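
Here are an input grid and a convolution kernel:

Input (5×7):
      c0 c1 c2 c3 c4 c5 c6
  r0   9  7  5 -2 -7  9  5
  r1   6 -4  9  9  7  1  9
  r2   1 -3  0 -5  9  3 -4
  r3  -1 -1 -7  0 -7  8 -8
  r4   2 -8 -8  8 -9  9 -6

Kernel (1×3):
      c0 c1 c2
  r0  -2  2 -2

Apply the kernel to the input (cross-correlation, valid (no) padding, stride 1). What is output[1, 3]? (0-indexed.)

The receptive field on the input at this output position is [9 7 1]. Elementwise product with the kernel and sum: 9·-2 + 7·2 + 1·-2.

-6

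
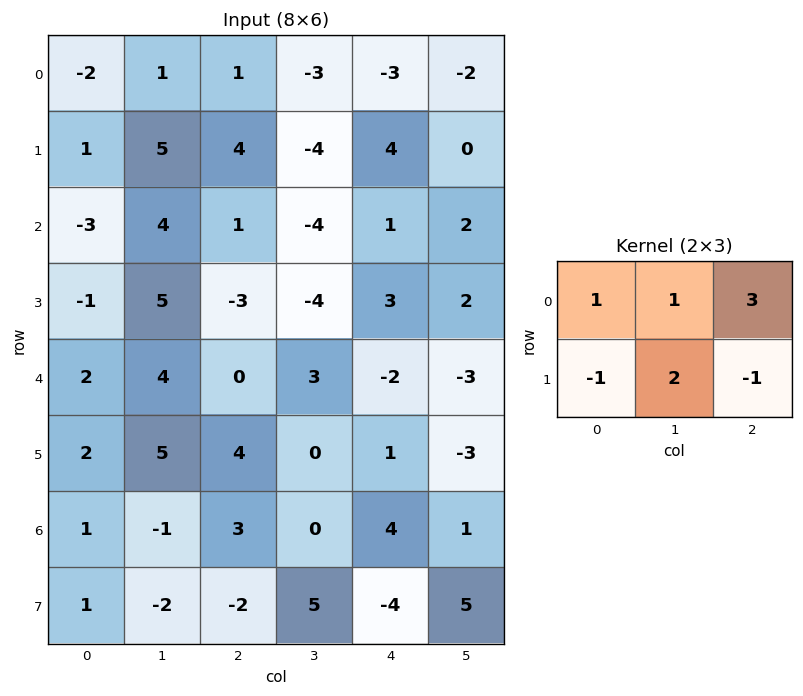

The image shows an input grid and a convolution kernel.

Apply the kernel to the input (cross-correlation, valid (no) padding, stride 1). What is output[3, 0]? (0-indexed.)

1

The receptive field on the input at this output position is [-1 5 -3 / 2 4 0]. Elementwise product with the kernel and sum: -1·1 + 5·1 + -3·3 + 2·-1 + 4·2 + 0·-1.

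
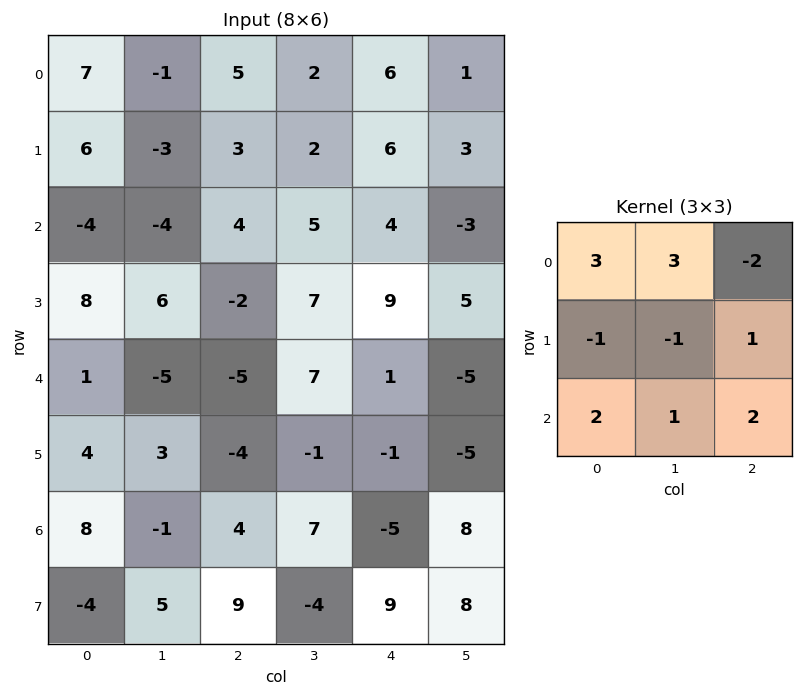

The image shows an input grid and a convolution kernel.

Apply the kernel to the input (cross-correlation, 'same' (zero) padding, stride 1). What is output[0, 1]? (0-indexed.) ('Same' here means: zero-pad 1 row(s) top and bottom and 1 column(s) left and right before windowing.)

The receptive field on the zero-padded input at this output position is [0 0 0 / 7 -1 5 / 6 -3 3]. Elementwise product with the kernel and sum: 0·3 + 0·3 + 0·-2 + 7·-1 + -1·-1 + 5·1 + 6·2 + -3·1 + 3·2.

14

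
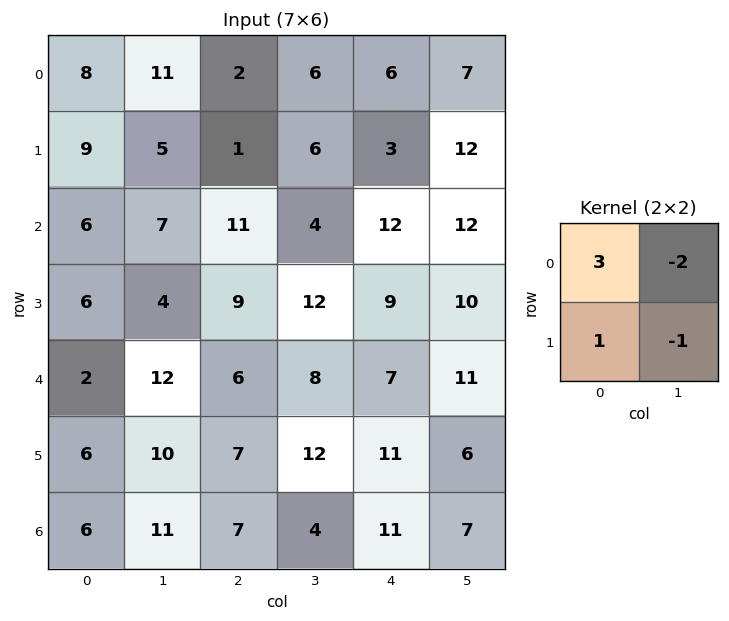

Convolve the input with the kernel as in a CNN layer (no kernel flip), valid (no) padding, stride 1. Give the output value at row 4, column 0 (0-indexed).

The receptive field on the input at this output position is [2 12 / 6 10]. Elementwise product with the kernel and sum: 2·3 + 12·-2 + 6·1 + 10·-1.

-22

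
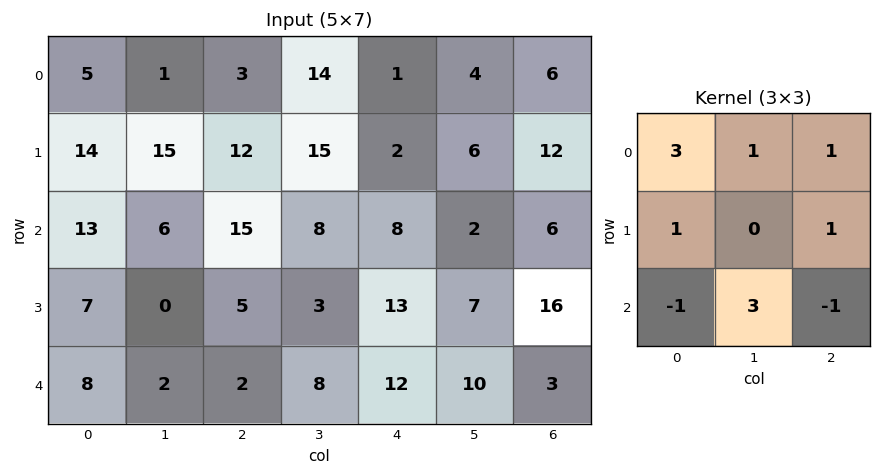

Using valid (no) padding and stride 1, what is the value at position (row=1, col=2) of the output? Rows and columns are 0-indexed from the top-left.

67

The receptive field on the input at this output position is [12 15 2 / 15 8 8 / 5 3 13]. Elementwise product with the kernel and sum: 12·3 + 15·1 + 2·1 + 15·1 + 8·1 + 5·-1 + 3·3 + 13·-1.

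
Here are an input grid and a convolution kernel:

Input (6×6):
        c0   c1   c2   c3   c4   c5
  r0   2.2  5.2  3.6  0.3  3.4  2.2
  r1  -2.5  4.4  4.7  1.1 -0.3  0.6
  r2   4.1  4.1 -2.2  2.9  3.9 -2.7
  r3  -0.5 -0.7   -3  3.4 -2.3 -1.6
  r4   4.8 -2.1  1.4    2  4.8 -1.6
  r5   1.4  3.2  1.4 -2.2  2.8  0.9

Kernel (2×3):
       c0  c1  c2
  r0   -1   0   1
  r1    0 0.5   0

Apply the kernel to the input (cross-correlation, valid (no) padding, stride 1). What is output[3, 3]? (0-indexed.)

The receptive field on the input at this output position is [3.4 -2.3 -1.6 / 2 4.8 -1.6]. Elementwise product with the kernel and sum: 3.4·-1 + -1.6·1 + 4.8·0.5.

-2.6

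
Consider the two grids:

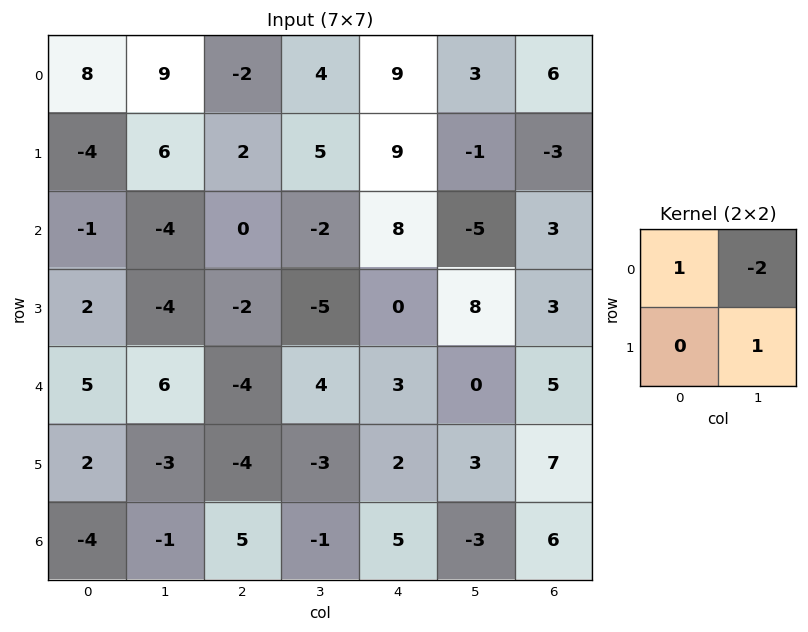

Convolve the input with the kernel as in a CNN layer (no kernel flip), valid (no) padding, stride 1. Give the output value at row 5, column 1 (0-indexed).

The receptive field on the input at this output position is [-3 -4 / -1 5]. Elementwise product with the kernel and sum: -3·1 + -4·-2 + 5·1.

10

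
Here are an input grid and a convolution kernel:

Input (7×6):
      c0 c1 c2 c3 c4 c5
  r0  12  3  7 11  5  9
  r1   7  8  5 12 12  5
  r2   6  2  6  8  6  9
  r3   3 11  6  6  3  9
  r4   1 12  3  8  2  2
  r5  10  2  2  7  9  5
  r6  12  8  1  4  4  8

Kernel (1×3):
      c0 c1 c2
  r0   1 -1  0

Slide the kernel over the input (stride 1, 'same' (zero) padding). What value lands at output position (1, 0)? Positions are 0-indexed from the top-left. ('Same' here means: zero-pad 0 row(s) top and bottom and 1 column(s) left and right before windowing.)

The receptive field on the zero-padded input at this output position is [0 7 8]. Elementwise product with the kernel and sum: 0·1 + 7·-1.

-7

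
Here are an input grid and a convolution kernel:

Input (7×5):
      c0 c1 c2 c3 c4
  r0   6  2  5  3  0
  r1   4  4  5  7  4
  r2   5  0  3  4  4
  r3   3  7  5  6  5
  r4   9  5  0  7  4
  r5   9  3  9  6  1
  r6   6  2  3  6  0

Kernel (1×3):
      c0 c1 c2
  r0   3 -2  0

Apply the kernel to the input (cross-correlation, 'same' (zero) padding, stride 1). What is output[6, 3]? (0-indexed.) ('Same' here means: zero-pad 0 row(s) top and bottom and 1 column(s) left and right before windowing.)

-3

The receptive field on the zero-padded input at this output position is [3 6 0]. Elementwise product with the kernel and sum: 3·3 + 6·-2.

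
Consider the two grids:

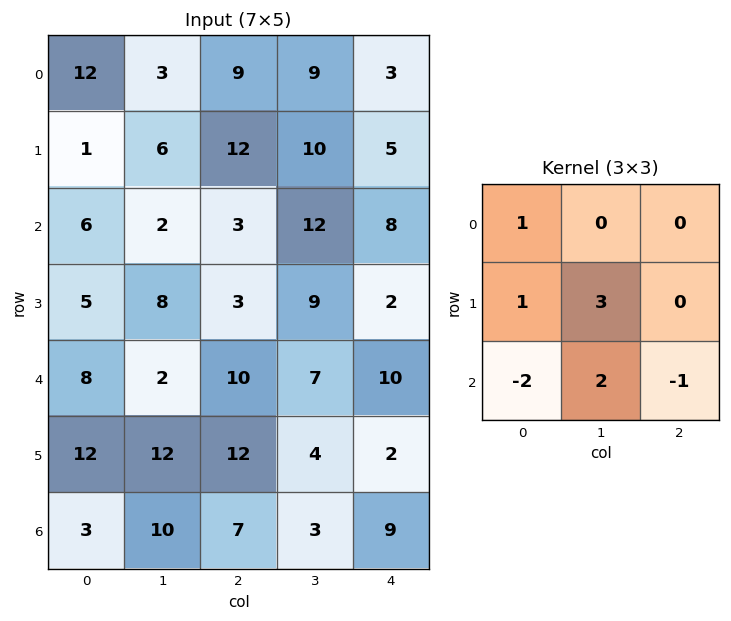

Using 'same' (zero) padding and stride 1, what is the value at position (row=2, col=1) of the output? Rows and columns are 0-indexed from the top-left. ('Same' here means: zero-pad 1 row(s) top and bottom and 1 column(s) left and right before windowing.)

16

The receptive field on the zero-padded input at this output position is [1 6 12 / 6 2 3 / 5 8 3]. Elementwise product with the kernel and sum: 1·1 + 6·1 + 2·3 + 5·-2 + 8·2 + 3·-1.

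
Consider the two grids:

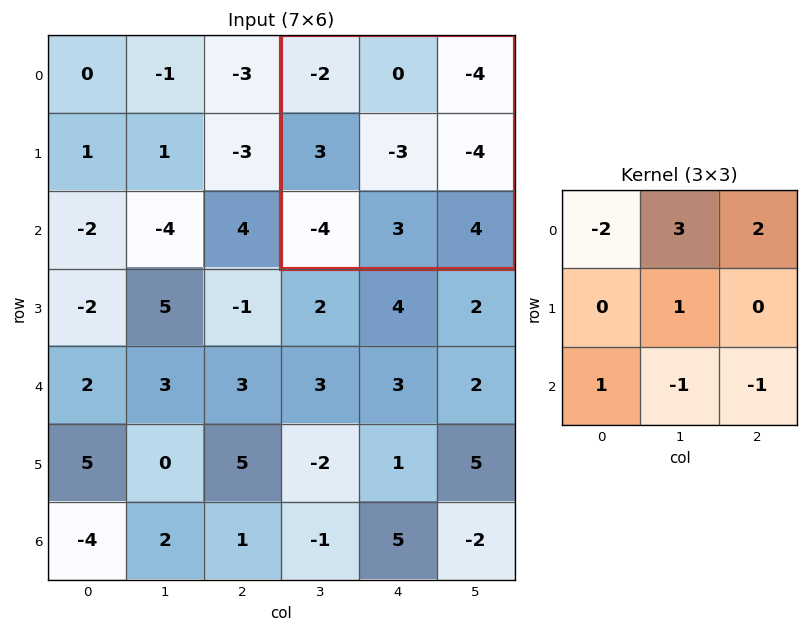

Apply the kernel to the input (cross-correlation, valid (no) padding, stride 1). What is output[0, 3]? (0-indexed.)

The receptive field on the input at this output position is [-2 0 -4 / 3 -3 -4 / -4 3 4]. Elementwise product with the kernel and sum: -2·-2 + 0·3 + -4·2 + -3·1 + -4·1 + 3·-1 + 4·-1.

-18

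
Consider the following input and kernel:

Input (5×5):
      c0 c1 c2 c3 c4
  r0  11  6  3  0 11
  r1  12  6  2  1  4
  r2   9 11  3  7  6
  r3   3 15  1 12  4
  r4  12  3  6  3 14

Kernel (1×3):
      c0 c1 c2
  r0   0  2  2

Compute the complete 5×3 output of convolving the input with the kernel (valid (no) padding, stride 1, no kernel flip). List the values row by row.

18 6 22
16 6 10
28 20 26
32 26 32
18 18 34

Output[0,0]: The receptive field on the input at this output position is [11 6 3]. Elementwise product with the kernel and sum: 6·2 + 3·2.
Output[0,1]: The receptive field on the input at this output position is [6 3 0]. Elementwise product with the kernel and sum: 3·2 + 0·2.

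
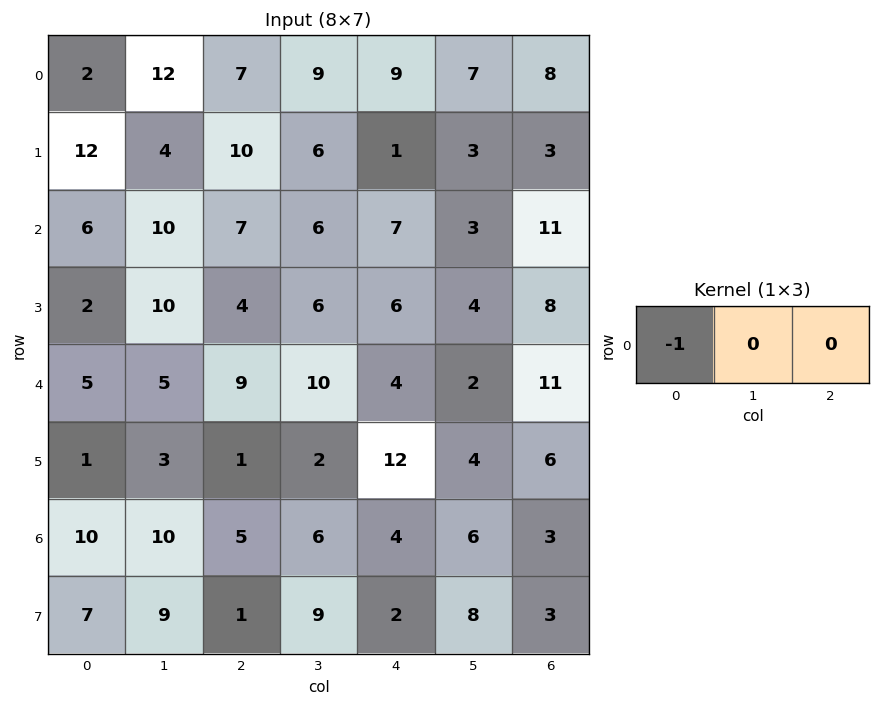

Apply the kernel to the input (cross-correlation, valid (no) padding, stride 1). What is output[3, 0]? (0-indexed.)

The receptive field on the input at this output position is [2 10 4]. Elementwise product with the kernel and sum: 2·-1.

-2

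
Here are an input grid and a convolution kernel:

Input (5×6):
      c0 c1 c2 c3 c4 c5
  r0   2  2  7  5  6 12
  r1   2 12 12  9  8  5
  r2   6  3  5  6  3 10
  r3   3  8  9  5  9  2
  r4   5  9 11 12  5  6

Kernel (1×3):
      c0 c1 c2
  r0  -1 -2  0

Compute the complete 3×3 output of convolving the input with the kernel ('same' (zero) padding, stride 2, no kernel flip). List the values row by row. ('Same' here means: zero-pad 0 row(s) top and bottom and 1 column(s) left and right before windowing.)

Output[0,0]: The receptive field on the zero-padded input at this output position is [0 2 2]. Elementwise product with the kernel and sum: 0·-1 + 2·-2.

-4 -16 -17
-12 -13 -12
-10 -31 -22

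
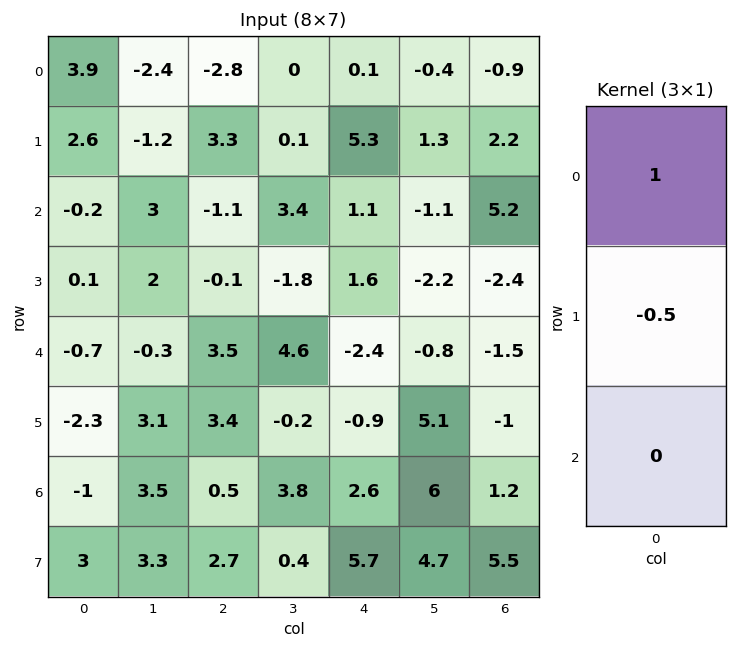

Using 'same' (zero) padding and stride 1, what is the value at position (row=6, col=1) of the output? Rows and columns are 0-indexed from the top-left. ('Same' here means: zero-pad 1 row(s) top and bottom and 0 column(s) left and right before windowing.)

1.35

The receptive field on the zero-padded input at this output position is [3.1 / 3.5 / 3.3]. Elementwise product with the kernel and sum: 3.1·1 + 3.5·-0.5.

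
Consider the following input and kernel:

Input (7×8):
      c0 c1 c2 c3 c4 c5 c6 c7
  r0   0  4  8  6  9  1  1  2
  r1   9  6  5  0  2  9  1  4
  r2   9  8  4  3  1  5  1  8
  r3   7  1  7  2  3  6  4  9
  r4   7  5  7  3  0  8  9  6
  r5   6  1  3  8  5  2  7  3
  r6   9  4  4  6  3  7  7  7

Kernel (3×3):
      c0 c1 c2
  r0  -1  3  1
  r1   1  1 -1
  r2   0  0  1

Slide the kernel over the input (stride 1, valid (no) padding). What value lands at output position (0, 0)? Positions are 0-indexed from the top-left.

34

The receptive field on the input at this output position is [0 4 8 / 9 6 5 / 9 8 4]. Elementwise product with the kernel and sum: 0·-1 + 4·3 + 8·1 + 9·1 + 6·1 + 5·-1 + 4·1.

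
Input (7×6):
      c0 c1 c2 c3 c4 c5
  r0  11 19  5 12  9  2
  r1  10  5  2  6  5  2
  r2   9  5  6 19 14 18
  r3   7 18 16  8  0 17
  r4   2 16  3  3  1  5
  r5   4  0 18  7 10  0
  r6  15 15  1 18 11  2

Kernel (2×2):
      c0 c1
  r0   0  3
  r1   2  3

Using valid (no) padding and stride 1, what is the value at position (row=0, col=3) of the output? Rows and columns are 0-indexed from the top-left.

The receptive field on the input at this output position is [12 9 / 6 5]. Elementwise product with the kernel and sum: 9·3 + 6·2 + 5·3.

54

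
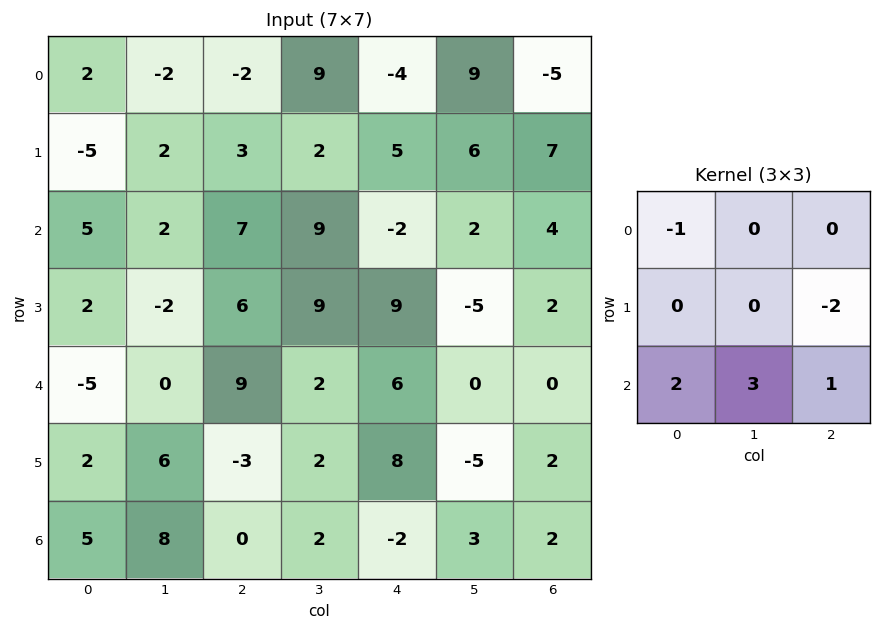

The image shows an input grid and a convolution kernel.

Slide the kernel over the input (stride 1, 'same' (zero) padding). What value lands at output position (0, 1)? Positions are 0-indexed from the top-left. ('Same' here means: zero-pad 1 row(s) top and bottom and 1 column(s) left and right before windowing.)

The receptive field on the zero-padded input at this output position is [0 0 0 / 2 -2 -2 / -5 2 3]. Elementwise product with the kernel and sum: 0·-1 + -2·-2 + -5·2 + 2·3 + 3·1.

3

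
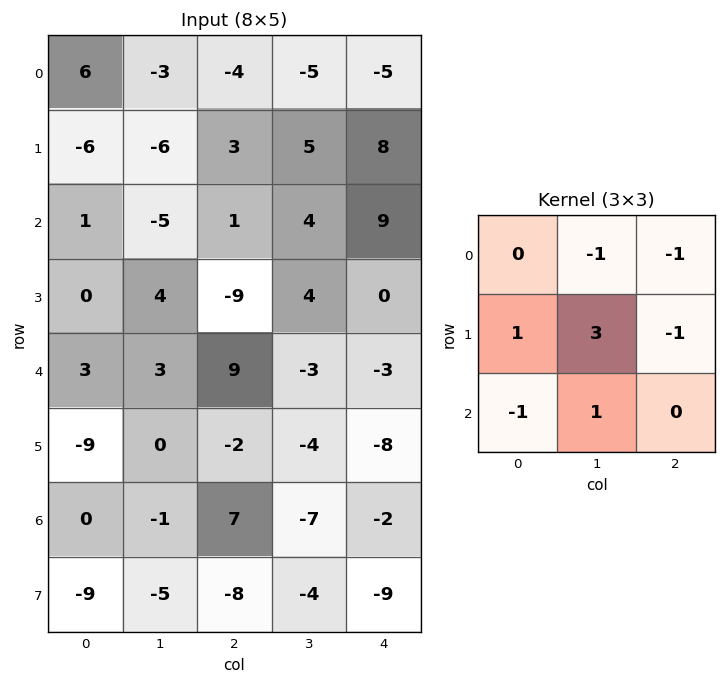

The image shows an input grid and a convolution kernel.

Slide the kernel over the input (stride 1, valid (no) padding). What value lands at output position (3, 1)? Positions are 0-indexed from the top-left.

36

The receptive field on the input at this output position is [4 -9 4 / 3 9 -3 / 0 -2 -4]. Elementwise product with the kernel and sum: -9·-1 + 4·-1 + 3·1 + 9·3 + -3·-1 + 0·-1 + -2·1.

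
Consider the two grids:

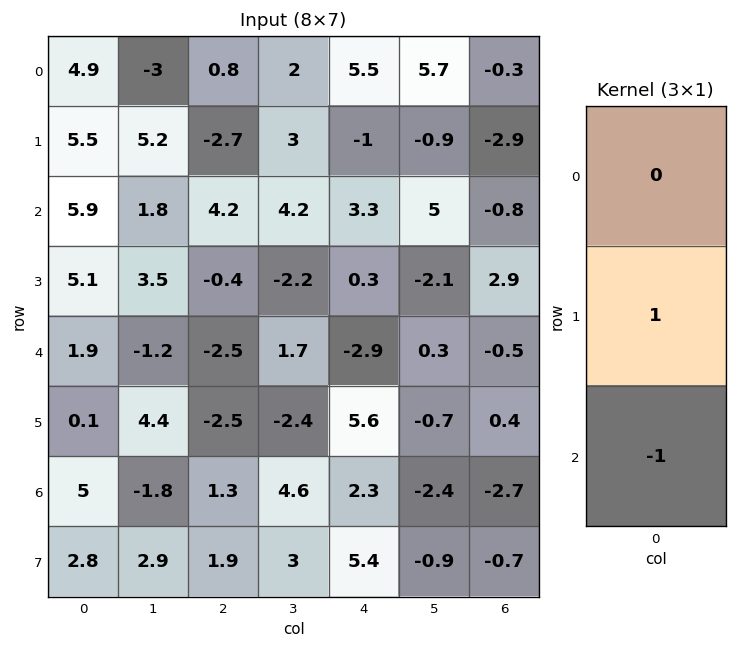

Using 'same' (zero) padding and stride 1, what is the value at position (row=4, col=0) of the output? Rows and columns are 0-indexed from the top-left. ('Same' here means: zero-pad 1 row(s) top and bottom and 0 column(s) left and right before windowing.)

The receptive field on the zero-padded input at this output position is [5.1 / 1.9 / 0.1]. Elementwise product with the kernel and sum: 1.9·1 + 0.1·-1.

1.8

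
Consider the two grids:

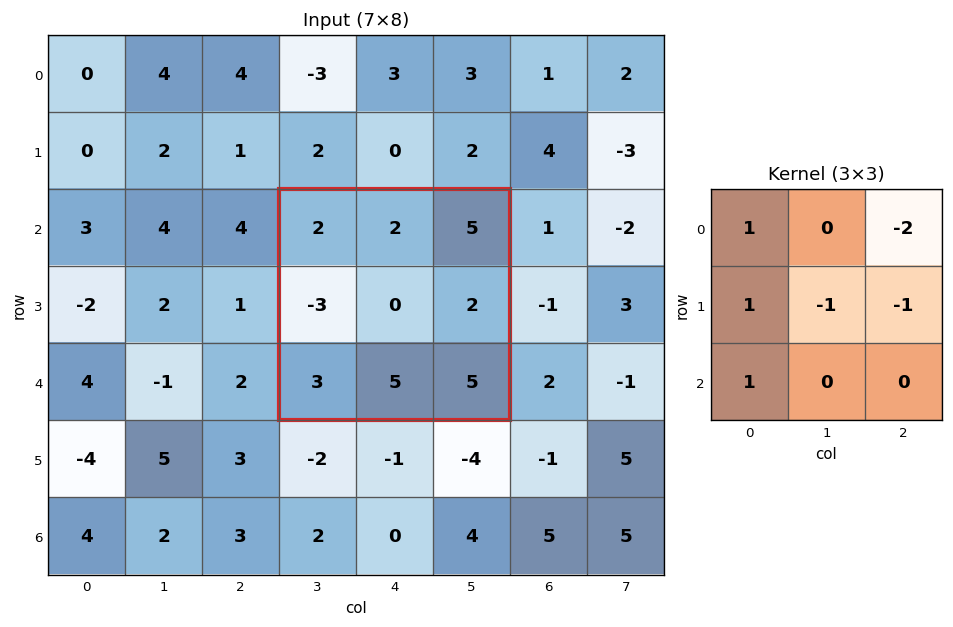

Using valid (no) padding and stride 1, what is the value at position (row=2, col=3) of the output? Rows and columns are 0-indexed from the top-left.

-10

The receptive field on the input at this output position is [2 2 5 / -3 0 2 / 3 5 5]. Elementwise product with the kernel and sum: 2·1 + 5·-2 + -3·1 + 0·-1 + 2·-1 + 3·1.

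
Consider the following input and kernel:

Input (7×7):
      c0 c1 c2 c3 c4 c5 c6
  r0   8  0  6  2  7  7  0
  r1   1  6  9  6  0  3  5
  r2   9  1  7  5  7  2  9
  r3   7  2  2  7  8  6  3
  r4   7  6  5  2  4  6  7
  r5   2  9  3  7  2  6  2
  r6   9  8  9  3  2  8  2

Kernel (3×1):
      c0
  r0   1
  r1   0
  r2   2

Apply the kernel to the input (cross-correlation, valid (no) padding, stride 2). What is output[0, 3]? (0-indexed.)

18

The receptive field on the input at this output position is [0 / 5 / 9]. Elementwise product with the kernel and sum: 0·1 + 9·2.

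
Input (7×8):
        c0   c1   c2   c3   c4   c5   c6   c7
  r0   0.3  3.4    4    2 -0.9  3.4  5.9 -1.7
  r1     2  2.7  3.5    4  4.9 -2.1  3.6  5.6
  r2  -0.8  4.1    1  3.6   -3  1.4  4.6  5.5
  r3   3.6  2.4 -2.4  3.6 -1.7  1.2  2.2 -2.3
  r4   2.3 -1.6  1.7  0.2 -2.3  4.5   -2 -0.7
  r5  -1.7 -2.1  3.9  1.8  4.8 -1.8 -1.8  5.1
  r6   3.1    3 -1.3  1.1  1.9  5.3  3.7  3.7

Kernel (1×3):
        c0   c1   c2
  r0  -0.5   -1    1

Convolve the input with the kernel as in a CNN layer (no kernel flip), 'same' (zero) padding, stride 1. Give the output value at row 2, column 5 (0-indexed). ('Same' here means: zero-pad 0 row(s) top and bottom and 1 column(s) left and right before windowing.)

The receptive field on the zero-padded input at this output position is [-3 1.4 4.6]. Elementwise product with the kernel and sum: -3·-0.5 + 1.4·-1 + 4.6·1.

4.7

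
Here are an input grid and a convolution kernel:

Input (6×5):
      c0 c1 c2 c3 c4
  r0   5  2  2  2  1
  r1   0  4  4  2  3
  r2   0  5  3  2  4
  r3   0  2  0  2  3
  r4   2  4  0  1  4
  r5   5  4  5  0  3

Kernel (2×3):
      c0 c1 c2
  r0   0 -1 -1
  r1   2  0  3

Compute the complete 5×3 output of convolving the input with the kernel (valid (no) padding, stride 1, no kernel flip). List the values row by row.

Output[0,0]: The receptive field on the input at this output position is [5 2 2 / 0 4 4]. Elementwise product with the kernel and sum: 2·-1 + 2·-1 + 0·2 + 4·3.

8 10 14
1 10 13
-8 5 3
2 9 7
21 7 14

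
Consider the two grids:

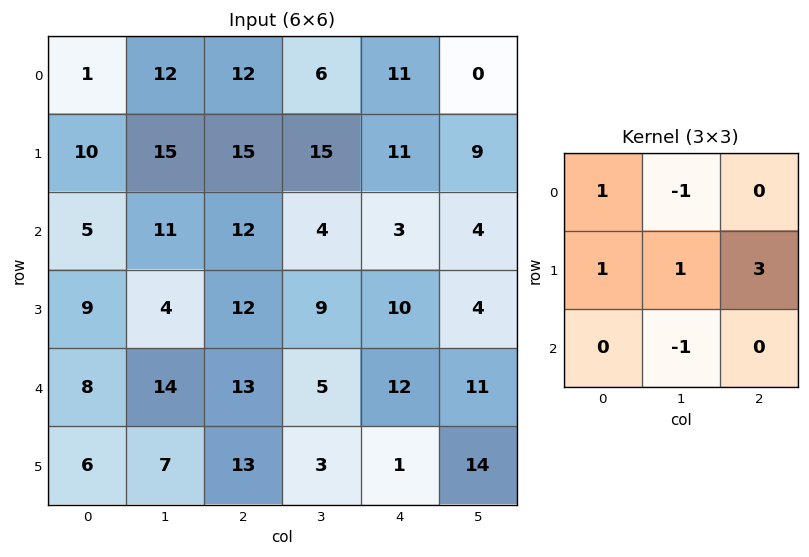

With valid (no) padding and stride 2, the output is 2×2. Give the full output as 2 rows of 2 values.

48 65
29 54

Output[0,0]: The receptive field on the input at this output position is [1 12 12 / 10 15 15 / 5 11 12]. Elementwise product with the kernel and sum: 1·1 + 12·-1 + 10·1 + 15·1 + 15·3 + 11·-1.
Output[0,1]: The receptive field on the input at this output position is [12 6 11 / 15 15 11 / 12 4 3]. Elementwise product with the kernel and sum: 12·1 + 6·-1 + 15·1 + 15·1 + 11·3 + 4·-1.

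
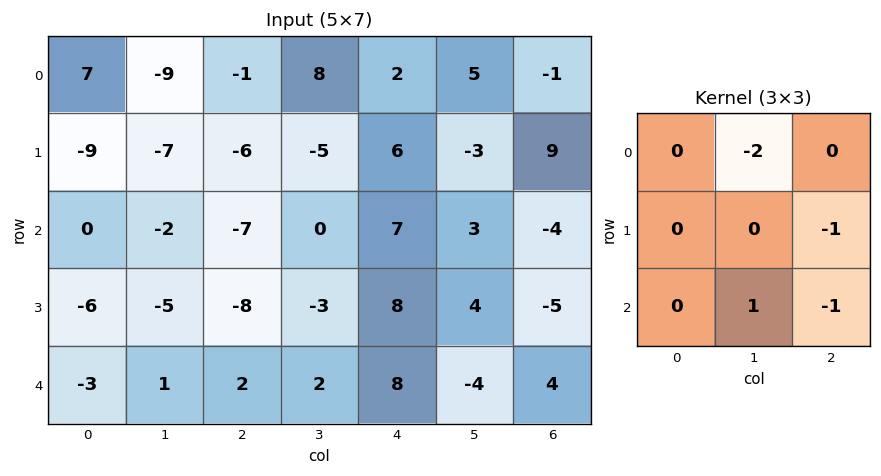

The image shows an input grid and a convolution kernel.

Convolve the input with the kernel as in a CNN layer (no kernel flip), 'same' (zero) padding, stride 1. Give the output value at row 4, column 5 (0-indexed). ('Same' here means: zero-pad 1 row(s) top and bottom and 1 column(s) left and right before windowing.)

The receptive field on the zero-padded input at this output position is [8 4 -5 / 8 -4 4 / 0 0 0]. Elementwise product with the kernel and sum: 4·-2 + 4·-1 + 0·1 + 0·-1.

-12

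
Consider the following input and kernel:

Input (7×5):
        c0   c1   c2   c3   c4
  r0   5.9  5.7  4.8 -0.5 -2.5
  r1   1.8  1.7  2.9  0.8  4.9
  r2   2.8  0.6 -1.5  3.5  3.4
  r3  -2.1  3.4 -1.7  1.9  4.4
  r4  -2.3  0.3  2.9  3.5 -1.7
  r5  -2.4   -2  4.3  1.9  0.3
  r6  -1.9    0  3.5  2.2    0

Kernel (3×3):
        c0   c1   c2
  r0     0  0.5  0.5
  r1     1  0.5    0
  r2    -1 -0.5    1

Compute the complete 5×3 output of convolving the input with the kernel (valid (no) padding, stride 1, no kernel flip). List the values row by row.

Output[0,0]: The receptive field on the input at this output position is [5.9 5.7 4.8 / 1.8 1.7 2.9 / 2.8 0.6 -1.5]. Elementwise product with the kernel and sum: 5.7·0.5 + 4.8·0.5 + 1.8·1 + 1.7·0.5 + 2.8·-1 + 0.6·-0.5 + -1.5·1.

3.3 8.95 4.95
4.1 1.05 8.25
4.2 5.3 -3.65
6.4 3.6 2.85
3.6 3.8 1.55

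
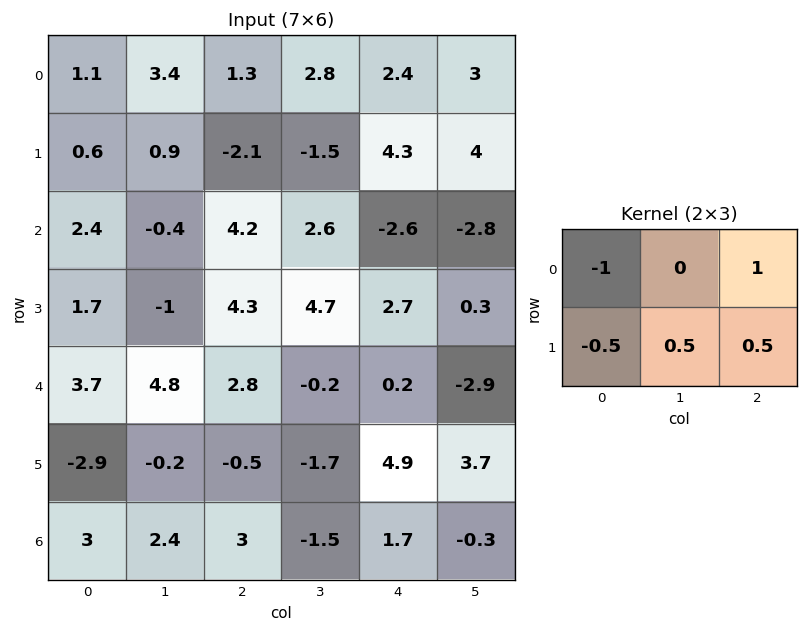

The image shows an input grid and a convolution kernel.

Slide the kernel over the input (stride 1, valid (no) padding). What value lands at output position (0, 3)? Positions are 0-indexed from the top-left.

5.1

The receptive field on the input at this output position is [2.8 2.4 3 / -1.5 4.3 4]. Elementwise product with the kernel and sum: 2.8·-1 + 3·1 + -1.5·-0.5 + 4.3·0.5 + 4·0.5.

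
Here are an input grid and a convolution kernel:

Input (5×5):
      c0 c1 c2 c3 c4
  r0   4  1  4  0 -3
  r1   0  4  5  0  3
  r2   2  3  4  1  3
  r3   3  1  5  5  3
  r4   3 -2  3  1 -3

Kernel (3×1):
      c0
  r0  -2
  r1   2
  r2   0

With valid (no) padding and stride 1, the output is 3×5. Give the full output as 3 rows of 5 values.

Output[0,0]: The receptive field on the input at this output position is [4 / 0 / 2]. Elementwise product with the kernel and sum: 4·-2 + 0·2.

-8 6 2 0 12
4 -2 -2 2 0
2 -4 2 8 0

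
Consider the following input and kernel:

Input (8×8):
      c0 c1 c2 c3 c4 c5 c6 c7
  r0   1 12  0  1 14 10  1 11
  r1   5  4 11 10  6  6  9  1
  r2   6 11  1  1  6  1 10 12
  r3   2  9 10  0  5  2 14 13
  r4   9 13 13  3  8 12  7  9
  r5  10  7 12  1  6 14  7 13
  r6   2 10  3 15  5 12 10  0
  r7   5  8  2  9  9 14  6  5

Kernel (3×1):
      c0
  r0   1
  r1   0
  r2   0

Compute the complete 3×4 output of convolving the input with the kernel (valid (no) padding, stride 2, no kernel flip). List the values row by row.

1 0 14 1
6 1 6 10
9 13 8 7

Output[0,0]: The receptive field on the input at this output position is [1 / 5 / 6]. Elementwise product with the kernel and sum: 1·1.
Output[0,1]: The receptive field on the input at this output position is [0 / 11 / 1]. Elementwise product with the kernel and sum: 0·1.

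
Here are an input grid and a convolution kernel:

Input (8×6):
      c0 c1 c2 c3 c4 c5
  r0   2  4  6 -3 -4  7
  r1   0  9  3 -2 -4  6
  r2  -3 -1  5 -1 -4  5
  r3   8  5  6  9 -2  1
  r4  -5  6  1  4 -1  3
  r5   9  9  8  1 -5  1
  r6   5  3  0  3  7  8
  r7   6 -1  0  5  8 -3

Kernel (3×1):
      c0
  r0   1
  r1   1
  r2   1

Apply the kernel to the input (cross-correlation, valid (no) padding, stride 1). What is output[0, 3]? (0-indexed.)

-6

The receptive field on the input at this output position is [-3 / -2 / -1]. Elementwise product with the kernel and sum: -3·1 + -2·1 + -1·1.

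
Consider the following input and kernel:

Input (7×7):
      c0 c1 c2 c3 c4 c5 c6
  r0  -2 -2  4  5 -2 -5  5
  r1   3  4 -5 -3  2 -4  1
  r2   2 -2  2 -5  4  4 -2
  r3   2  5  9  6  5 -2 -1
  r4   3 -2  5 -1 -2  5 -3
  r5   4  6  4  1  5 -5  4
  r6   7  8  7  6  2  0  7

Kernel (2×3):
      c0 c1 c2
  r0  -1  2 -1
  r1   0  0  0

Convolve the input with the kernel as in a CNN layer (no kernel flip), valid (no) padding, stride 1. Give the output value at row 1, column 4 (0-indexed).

-11

The receptive field on the input at this output position is [2 -4 1 / 4 4 -2]. Elementwise product with the kernel and sum: 2·-1 + -4·2 + 1·-1.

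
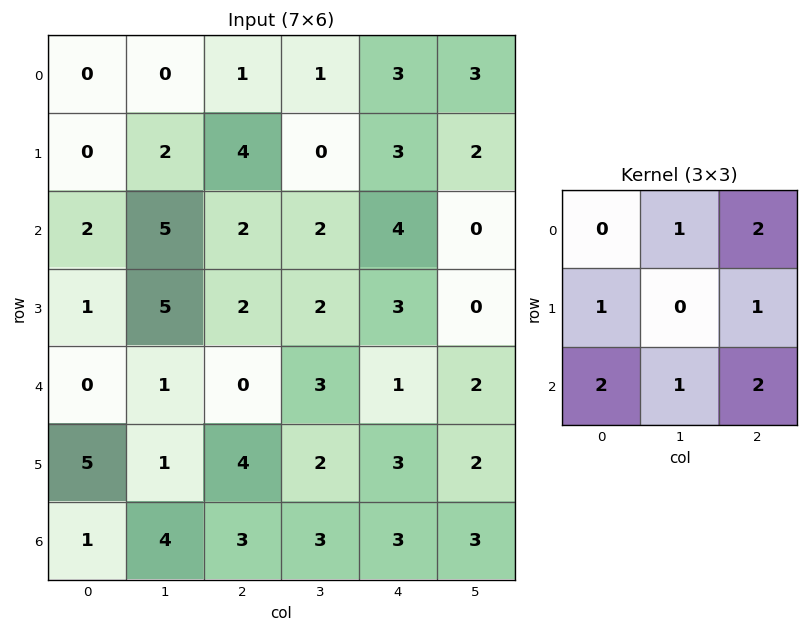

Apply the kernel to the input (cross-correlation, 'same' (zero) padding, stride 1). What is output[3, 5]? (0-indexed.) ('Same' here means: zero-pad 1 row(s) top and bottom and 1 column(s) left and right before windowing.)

The receptive field on the zero-padded input at this output position is [4 0 0 / 3 0 0 / 1 2 0]. Elementwise product with the kernel and sum: 0·1 + 0·2 + 3·1 + 0·1 + 1·2 + 2·1 + 0·2.

7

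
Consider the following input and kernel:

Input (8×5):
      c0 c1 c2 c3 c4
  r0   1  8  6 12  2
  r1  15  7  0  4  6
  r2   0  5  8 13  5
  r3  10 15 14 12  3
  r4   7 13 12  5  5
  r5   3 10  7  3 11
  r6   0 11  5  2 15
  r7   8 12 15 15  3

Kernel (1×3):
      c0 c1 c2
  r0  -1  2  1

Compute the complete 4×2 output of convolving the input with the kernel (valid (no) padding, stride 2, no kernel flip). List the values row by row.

21 20
18 23
31 3
27 14

Output[0,0]: The receptive field on the input at this output position is [1 8 6]. Elementwise product with the kernel and sum: 1·-1 + 8·2 + 6·1.
Output[0,1]: The receptive field on the input at this output position is [6 12 2]. Elementwise product with the kernel and sum: 6·-1 + 12·2 + 2·1.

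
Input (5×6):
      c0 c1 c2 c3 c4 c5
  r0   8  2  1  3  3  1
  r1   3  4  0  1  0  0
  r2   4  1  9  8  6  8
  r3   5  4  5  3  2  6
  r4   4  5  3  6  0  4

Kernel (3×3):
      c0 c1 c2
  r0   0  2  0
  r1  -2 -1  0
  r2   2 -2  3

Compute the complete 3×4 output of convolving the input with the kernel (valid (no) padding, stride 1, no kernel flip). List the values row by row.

27 2 25 32
16 -4 -14 -2
-5 27 -3 28

Output[0,0]: The receptive field on the input at this output position is [8 2 1 / 3 4 0 / 4 1 9]. Elementwise product with the kernel and sum: 2·2 + 3·-2 + 4·-1 + 4·2 + 1·-2 + 9·3.
Output[0,1]: The receptive field on the input at this output position is [2 1 3 / 4 0 1 / 1 9 8]. Elementwise product with the kernel and sum: 1·2 + 4·-2 + 0·-1 + 1·2 + 9·-2 + 8·3.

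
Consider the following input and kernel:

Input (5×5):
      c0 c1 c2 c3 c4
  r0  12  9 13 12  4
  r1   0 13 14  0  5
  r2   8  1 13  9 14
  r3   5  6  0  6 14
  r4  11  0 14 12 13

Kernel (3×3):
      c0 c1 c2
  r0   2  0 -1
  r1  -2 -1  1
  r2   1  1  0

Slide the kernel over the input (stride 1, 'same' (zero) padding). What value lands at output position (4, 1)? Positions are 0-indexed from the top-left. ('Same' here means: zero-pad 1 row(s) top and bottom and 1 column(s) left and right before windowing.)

The receptive field on the zero-padded input at this output position is [5 6 0 / 11 0 14 / 0 0 0]. Elementwise product with the kernel and sum: 5·2 + 0·-1 + 11·-2 + 0·-1 + 14·1 + 0·1 + 0·1.

2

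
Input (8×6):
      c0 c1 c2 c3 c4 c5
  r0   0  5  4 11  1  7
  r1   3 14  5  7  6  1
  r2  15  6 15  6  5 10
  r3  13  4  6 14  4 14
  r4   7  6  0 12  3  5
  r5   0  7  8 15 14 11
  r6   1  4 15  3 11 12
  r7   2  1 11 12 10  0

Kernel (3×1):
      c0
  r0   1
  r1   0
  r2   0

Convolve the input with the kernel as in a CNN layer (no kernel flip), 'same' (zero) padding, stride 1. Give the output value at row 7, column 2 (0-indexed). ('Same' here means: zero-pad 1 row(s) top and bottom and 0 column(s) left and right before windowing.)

15

The receptive field on the zero-padded input at this output position is [15 / 11 / 0]. Elementwise product with the kernel and sum: 15·1.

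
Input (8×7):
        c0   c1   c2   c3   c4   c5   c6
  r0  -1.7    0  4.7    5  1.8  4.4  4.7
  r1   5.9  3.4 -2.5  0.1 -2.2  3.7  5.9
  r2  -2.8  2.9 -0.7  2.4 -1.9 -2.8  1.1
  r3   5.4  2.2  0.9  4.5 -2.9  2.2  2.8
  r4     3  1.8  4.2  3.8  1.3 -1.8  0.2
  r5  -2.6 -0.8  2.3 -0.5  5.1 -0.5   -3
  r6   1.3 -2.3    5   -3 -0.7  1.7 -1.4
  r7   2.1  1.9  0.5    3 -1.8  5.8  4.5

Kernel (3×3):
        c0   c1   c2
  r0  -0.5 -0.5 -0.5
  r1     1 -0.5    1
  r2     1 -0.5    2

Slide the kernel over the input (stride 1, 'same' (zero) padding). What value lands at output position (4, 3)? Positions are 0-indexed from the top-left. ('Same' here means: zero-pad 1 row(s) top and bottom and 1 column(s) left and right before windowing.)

15.1

The receptive field on the zero-padded input at this output position is [0.9 4.5 -2.9 / 4.2 3.8 1.3 / 2.3 -0.5 5.1]. Elementwise product with the kernel and sum: 0.9·-0.5 + 4.5·-0.5 + -2.9·-0.5 + 4.2·1 + 3.8·-0.5 + 1.3·1 + 2.3·1 + -0.5·-0.5 + 5.1·2.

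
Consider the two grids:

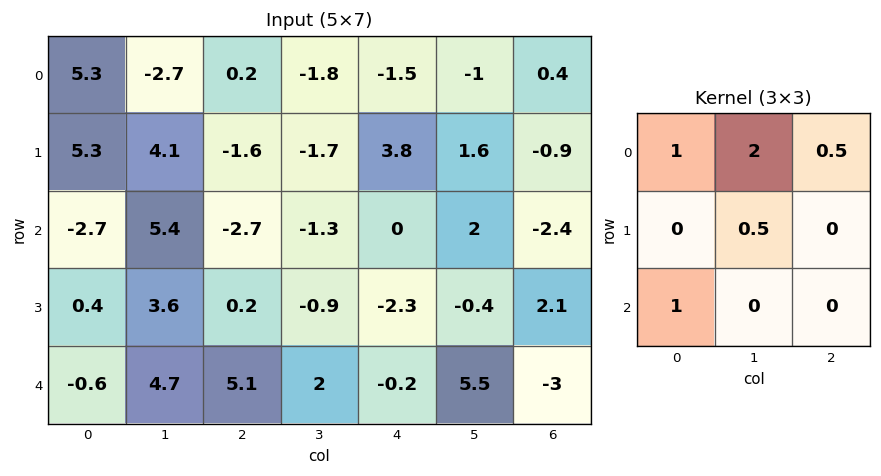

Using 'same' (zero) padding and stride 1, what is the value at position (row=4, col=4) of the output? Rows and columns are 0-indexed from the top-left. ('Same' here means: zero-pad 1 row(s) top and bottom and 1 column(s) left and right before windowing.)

The receptive field on the zero-padded input at this output position is [-0.9 -2.3 -0.4 / 2 -0.2 5.5 / 0 0 0]. Elementwise product with the kernel and sum: -0.9·1 + -2.3·2 + -0.4·0.5 + -0.2·0.5 + 0·1.

-5.8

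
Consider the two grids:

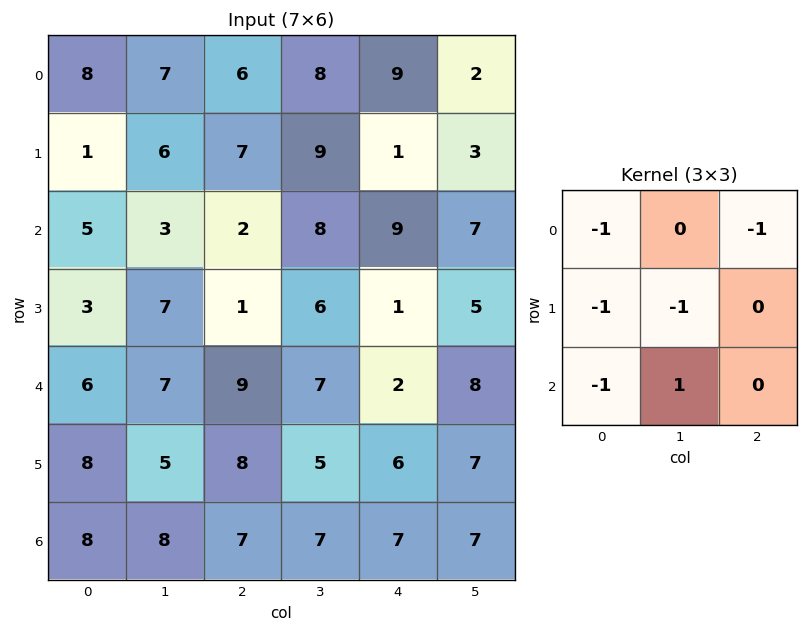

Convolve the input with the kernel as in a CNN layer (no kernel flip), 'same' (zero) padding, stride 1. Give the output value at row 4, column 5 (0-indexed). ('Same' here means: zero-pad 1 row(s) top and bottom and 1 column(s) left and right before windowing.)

-10

The receptive field on the zero-padded input at this output position is [1 5 0 / 2 8 0 / 6 7 0]. Elementwise product with the kernel and sum: 1·-1 + 0·-1 + 2·-1 + 8·-1 + 6·-1 + 7·1.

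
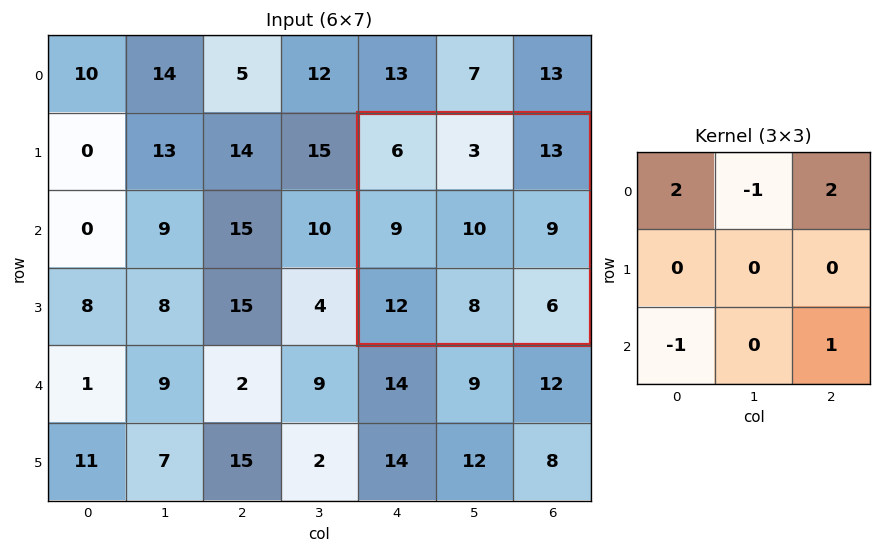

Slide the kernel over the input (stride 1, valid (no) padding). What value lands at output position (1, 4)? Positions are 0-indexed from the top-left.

The receptive field on the input at this output position is [6 3 13 / 9 10 9 / 12 8 6]. Elementwise product with the kernel and sum: 6·2 + 3·-1 + 13·2 + 12·-1 + 6·1.

29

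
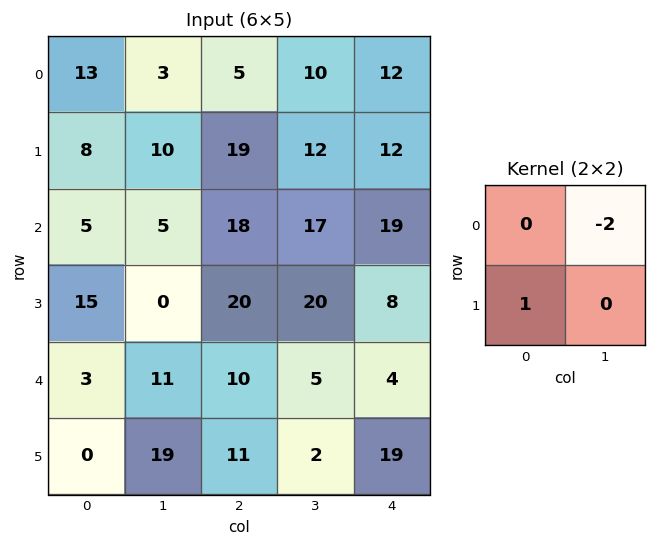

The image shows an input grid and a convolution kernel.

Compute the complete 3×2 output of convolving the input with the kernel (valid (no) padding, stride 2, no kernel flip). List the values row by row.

2 -1
5 -14
-22 1

Output[0,0]: The receptive field on the input at this output position is [13 3 / 8 10]. Elementwise product with the kernel and sum: 3·-2 + 8·1.
Output[0,1]: The receptive field on the input at this output position is [5 10 / 19 12]. Elementwise product with the kernel and sum: 10·-2 + 19·1.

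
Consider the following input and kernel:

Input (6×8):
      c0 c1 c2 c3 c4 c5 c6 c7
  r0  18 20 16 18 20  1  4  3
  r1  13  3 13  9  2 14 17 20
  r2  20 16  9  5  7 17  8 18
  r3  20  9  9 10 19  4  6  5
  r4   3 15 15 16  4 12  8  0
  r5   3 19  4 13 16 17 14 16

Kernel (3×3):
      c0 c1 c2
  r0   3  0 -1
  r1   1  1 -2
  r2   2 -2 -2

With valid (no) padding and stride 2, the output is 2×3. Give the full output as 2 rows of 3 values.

Output[0,0]: The receptive field on the input at this output position is [18 20 16 / 13 3 13 / 20 16 9]. Elementwise product with the kernel and sum: 18·3 + 16·-1 + 13·1 + 3·1 + 13·-2 + 20·2 + 16·-2 + 9·-2.

18 40 2
8 -9 -8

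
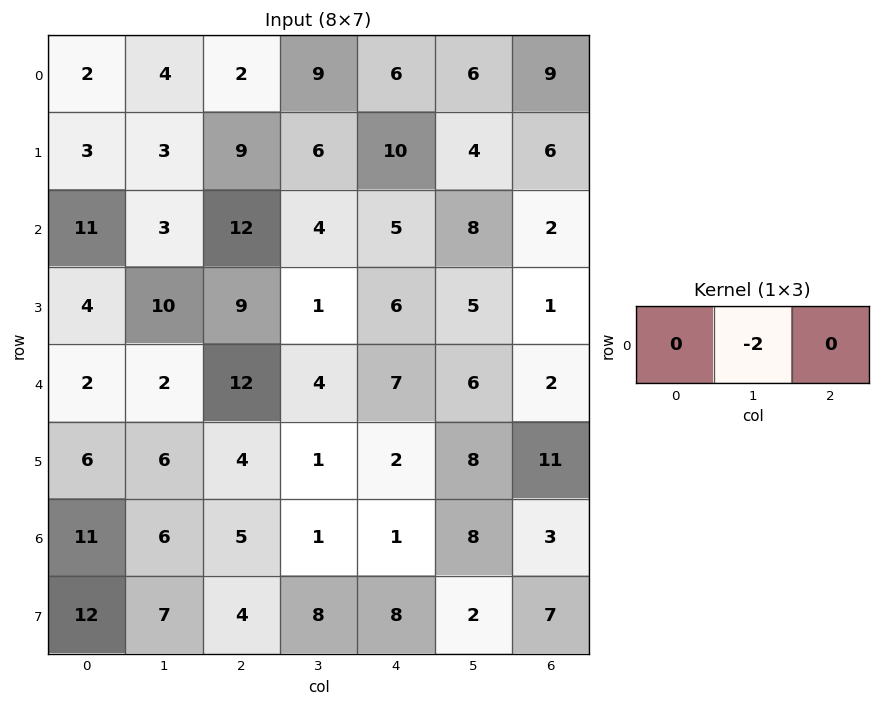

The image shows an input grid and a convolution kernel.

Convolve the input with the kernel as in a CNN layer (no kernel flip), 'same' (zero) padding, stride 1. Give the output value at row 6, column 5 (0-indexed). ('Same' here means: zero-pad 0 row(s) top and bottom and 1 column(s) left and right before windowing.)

The receptive field on the zero-padded input at this output position is [1 8 3]. Elementwise product with the kernel and sum: 8·-2.

-16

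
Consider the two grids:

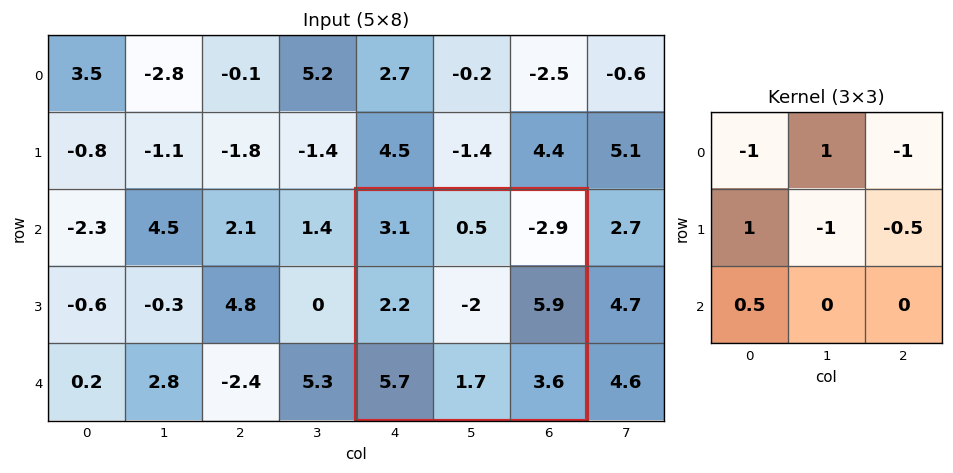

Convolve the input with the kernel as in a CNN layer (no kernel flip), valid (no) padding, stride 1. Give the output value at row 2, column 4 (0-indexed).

The receptive field on the input at this output position is [3.1 0.5 -2.9 / 2.2 -2 5.9 / 5.7 1.7 3.6]. Elementwise product with the kernel and sum: 3.1·-1 + 0.5·1 + -2.9·-1 + 2.2·1 + -2·-1 + 5.9·-0.5 + 5.7·0.5.

4.4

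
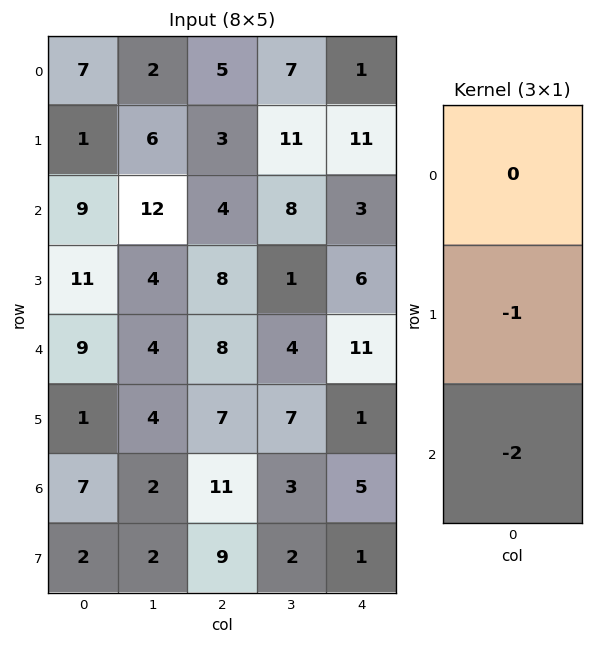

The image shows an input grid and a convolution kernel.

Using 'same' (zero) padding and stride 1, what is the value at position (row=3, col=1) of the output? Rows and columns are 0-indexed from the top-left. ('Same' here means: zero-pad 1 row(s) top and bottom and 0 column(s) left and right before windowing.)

The receptive field on the zero-padded input at this output position is [12 / 4 / 4]. Elementwise product with the kernel and sum: 4·-1 + 4·-2.

-12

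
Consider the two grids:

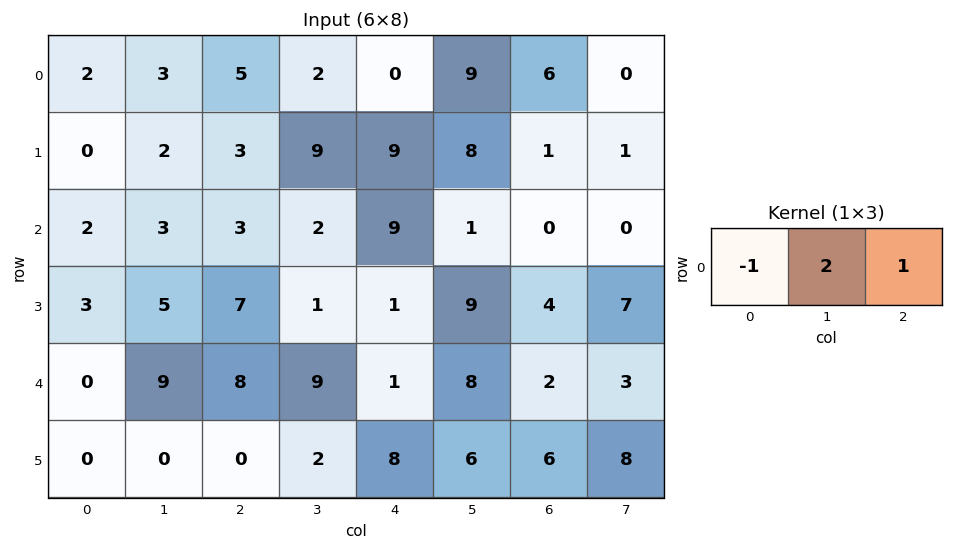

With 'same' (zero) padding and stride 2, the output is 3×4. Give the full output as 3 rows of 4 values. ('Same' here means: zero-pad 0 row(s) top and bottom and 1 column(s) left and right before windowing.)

Output[0,0]: The receptive field on the zero-padded input at this output position is [0 2 3]. Elementwise product with the kernel and sum: 0·-1 + 2·2 + 3·1.

7 9 7 3
7 5 17 -1
9 16 1 -1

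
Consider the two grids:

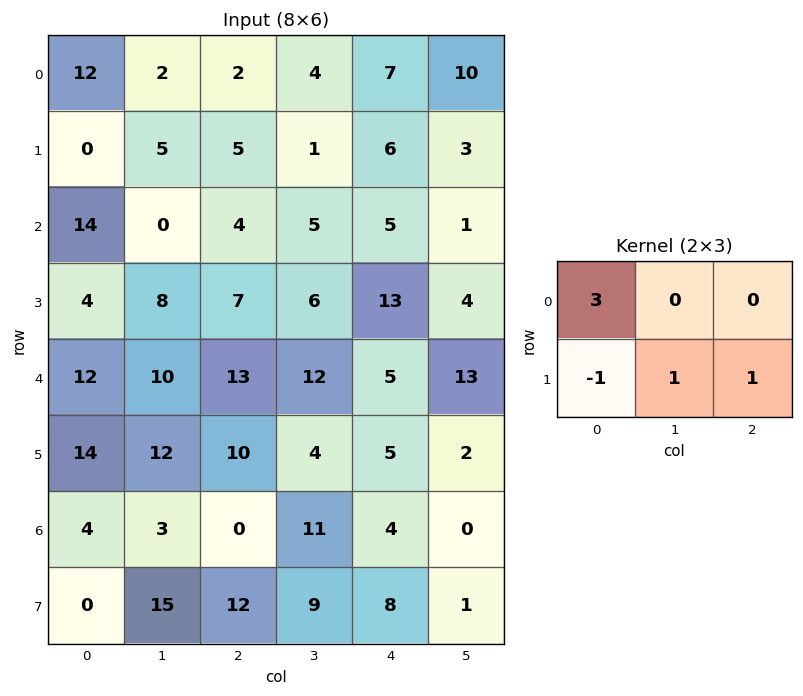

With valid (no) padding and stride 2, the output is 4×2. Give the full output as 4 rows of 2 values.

Output[0,0]: The receptive field on the input at this output position is [12 2 2 / 0 5 5]. Elementwise product with the kernel and sum: 12·3 + 0·-1 + 5·1 + 5·1.
Output[0,1]: The receptive field on the input at this output position is [2 4 7 / 5 1 6]. Elementwise product with the kernel and sum: 2·3 + 5·-1 + 1·1 + 6·1.

46 8
53 24
44 38
39 5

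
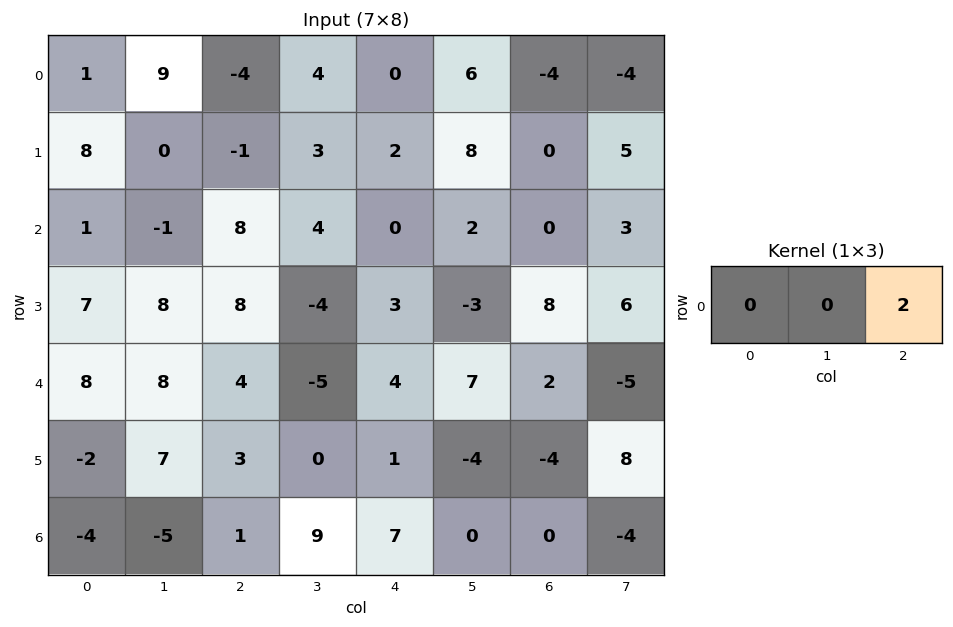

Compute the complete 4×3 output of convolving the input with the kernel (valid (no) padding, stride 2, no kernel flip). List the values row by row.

Output[0,0]: The receptive field on the input at this output position is [1 9 -4]. Elementwise product with the kernel and sum: -4·2.

-8 0 -8
16 0 0
8 8 4
2 14 0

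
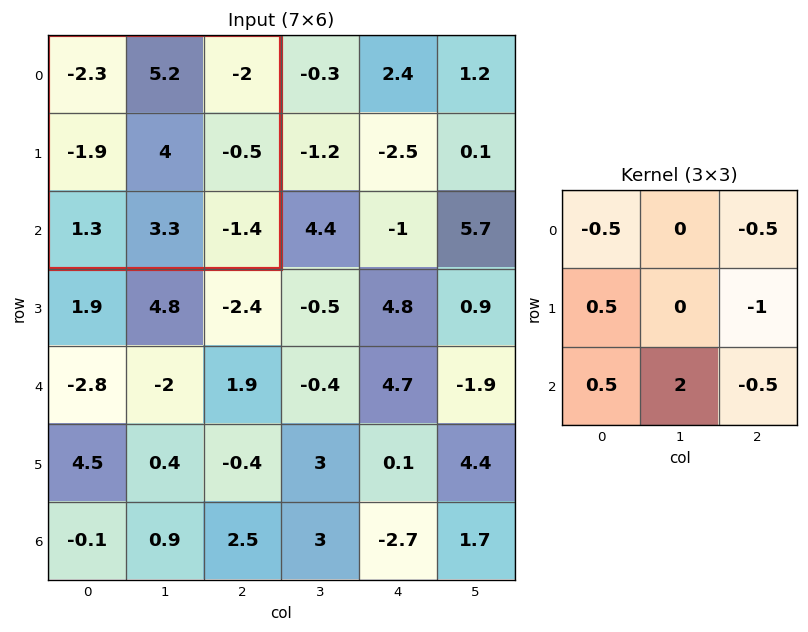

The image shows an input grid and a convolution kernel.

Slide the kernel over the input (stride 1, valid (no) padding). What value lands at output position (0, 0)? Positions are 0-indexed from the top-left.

The receptive field on the input at this output position is [-2.3 5.2 -2 / -1.9 4 -0.5 / 1.3 3.3 -1.4]. Elementwise product with the kernel and sum: -2.3·-0.5 + -2·-0.5 + -1.9·0.5 + -0.5·-1 + 1.3·0.5 + 3.3·2 + -1.4·-0.5.

9.65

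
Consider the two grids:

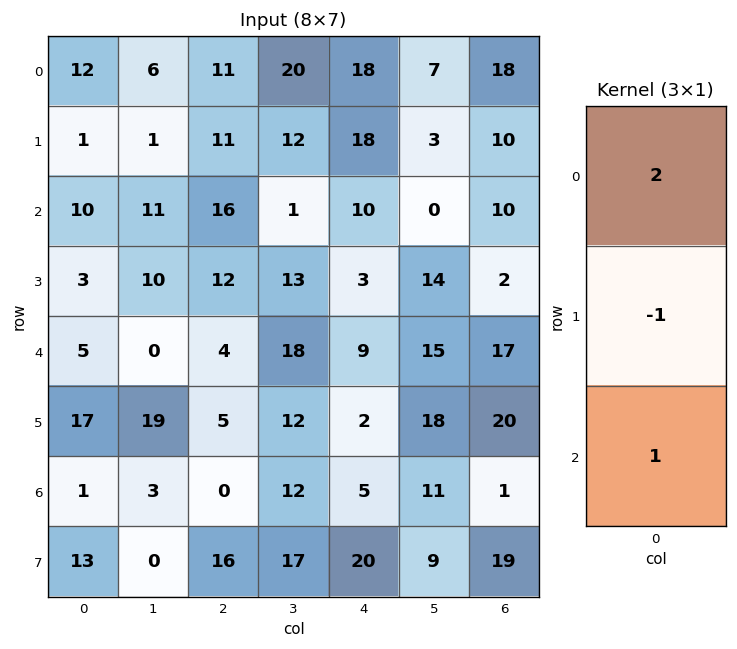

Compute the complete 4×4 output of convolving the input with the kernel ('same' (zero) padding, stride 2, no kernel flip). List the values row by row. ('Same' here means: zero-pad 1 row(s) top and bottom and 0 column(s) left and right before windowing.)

-11 0 0 -8
-5 18 29 12
18 25 -1 7
46 26 19 58

Output[0,0]: The receptive field on the zero-padded input at this output position is [0 / 12 / 1]. Elementwise product with the kernel and sum: 0·2 + 12·-1 + 1·1.
Output[0,1]: The receptive field on the zero-padded input at this output position is [0 / 11 / 11]. Elementwise product with the kernel and sum: 0·2 + 11·-1 + 11·1.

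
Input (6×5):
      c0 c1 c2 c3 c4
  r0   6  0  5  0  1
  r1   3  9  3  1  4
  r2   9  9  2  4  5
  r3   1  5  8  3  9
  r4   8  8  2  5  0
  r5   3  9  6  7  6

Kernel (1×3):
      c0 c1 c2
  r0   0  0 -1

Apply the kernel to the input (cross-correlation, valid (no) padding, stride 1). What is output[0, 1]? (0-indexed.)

0

The receptive field on the input at this output position is [0 5 0]. Elementwise product with the kernel and sum: 0·-1.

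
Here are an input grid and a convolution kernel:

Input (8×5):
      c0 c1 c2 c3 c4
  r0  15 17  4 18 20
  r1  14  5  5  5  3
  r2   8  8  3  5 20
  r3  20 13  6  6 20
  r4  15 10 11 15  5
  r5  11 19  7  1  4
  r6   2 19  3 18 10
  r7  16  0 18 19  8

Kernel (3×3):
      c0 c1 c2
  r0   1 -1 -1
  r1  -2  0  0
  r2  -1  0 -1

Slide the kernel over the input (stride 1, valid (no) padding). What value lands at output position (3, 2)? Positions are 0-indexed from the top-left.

The receptive field on the input at this output position is [6 6 20 / 11 15 5 / 7 1 4]. Elementwise product with the kernel and sum: 6·1 + 6·-1 + 20·-1 + 11·-2 + 7·-1 + 4·-1.

-53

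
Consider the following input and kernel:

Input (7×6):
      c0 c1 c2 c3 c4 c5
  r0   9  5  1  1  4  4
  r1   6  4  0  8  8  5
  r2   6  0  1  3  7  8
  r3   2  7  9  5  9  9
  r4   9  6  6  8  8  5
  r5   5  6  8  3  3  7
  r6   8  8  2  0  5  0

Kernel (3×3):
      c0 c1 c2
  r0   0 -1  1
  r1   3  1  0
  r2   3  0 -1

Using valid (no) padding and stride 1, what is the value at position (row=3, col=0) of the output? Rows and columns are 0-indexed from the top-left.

42

The receptive field on the input at this output position is [2 7 9 / 9 6 6 / 5 6 8]. Elementwise product with the kernel and sum: 7·-1 + 9·1 + 9·3 + 6·1 + 5·3 + 8·-1.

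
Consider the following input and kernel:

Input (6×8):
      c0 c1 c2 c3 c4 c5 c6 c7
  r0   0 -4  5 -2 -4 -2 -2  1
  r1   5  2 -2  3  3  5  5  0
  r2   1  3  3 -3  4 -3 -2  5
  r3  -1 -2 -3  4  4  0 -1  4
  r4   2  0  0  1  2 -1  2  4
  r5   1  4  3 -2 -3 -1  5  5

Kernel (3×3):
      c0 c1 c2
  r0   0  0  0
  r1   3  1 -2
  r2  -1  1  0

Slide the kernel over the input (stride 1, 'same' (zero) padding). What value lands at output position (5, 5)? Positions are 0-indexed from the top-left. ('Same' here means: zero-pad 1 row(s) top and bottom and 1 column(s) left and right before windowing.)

-20

The receptive field on the zero-padded input at this output position is [2 -1 2 / -3 -1 5 / 0 0 0]. Elementwise product with the kernel and sum: -3·3 + -1·1 + 5·-2 + 0·-1 + 0·1.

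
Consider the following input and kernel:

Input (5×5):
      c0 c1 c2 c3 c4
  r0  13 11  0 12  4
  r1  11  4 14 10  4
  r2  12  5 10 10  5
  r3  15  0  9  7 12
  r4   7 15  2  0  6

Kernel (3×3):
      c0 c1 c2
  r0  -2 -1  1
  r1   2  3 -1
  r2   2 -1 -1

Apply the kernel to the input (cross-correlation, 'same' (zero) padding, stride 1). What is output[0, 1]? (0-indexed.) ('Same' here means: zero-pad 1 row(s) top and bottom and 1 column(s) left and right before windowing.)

The receptive field on the zero-padded input at this output position is [0 0 0 / 13 11 0 / 11 4 14]. Elementwise product with the kernel and sum: 0·-2 + 0·-1 + 0·1 + 13·2 + 11·3 + 0·-1 + 11·2 + 4·-1 + 14·-1.

63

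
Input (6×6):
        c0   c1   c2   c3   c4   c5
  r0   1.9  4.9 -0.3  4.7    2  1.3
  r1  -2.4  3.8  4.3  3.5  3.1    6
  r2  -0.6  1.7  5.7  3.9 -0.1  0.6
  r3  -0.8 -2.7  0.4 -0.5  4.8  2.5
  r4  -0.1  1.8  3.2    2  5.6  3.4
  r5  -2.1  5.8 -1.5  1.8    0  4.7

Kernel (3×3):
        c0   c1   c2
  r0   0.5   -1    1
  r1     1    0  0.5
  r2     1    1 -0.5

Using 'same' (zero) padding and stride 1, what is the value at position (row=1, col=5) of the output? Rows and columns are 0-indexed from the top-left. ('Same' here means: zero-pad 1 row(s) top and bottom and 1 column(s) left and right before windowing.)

3.3

The receptive field on the zero-padded input at this output position is [2 1.3 0 / 3.1 6 0 / -0.1 0.6 0]. Elementwise product with the kernel and sum: 2·0.5 + 1.3·-1 + 0·1 + 3.1·1 + 0·0.5 + -0.1·1 + 0.6·1 + 0·-0.5.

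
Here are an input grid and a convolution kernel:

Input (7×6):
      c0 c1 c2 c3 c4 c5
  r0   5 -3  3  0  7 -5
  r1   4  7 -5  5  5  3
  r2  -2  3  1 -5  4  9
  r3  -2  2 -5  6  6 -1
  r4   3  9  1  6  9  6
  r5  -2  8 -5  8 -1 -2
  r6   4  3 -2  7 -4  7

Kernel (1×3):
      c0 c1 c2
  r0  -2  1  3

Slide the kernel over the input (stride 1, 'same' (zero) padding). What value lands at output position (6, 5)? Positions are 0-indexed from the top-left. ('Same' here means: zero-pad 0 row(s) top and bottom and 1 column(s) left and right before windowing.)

15

The receptive field on the zero-padded input at this output position is [-4 7 0]. Elementwise product with the kernel and sum: -4·-2 + 7·1 + 0·3.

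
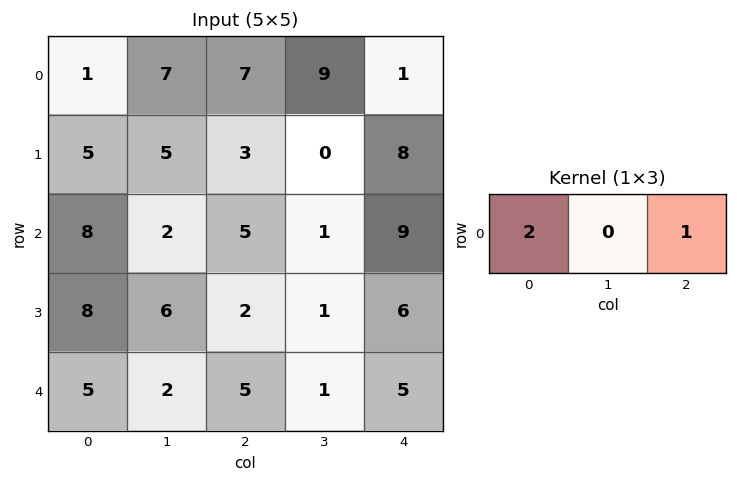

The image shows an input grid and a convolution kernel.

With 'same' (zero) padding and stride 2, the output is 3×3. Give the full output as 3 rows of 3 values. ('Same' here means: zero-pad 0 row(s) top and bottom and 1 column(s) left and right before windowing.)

7 23 18
2 5 2
2 5 2

Output[0,0]: The receptive field on the zero-padded input at this output position is [0 1 7]. Elementwise product with the kernel and sum: 0·2 + 7·1.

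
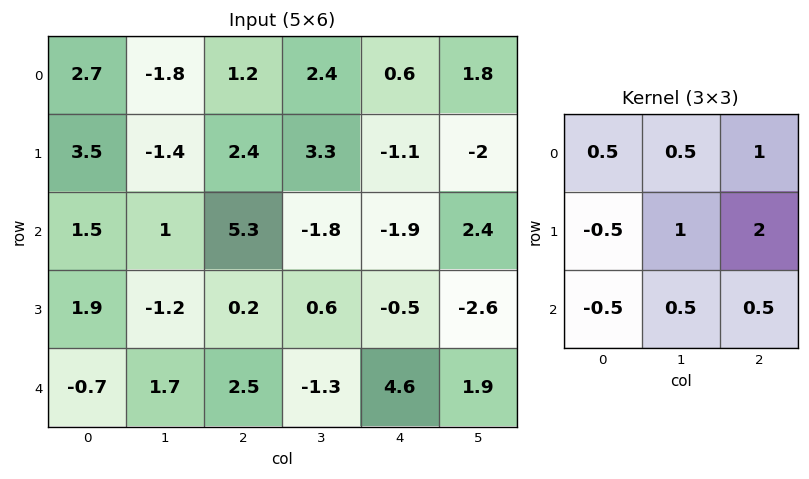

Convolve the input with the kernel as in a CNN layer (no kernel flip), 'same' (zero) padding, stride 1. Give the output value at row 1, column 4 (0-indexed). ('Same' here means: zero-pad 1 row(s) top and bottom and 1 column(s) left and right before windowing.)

The receptive field on the zero-padded input at this output position is [2.4 0.6 1.8 / 3.3 -1.1 -2 / -1.8 -1.9 2.4]. Elementwise product with the kernel and sum: 2.4·0.5 + 0.6·0.5 + 1.8·1 + 3.3·-0.5 + -1.1·1 + -2·2 + -1.8·-0.5 + -1.9·0.5 + 2.4·0.5.

-2.3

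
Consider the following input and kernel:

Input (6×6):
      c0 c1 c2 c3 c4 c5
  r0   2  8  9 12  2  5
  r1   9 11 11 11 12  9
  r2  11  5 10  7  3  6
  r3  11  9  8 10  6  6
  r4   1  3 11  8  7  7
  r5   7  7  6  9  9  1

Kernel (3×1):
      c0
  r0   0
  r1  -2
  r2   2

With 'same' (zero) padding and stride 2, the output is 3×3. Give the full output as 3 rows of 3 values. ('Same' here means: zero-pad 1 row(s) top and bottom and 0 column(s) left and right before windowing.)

Output[0,0]: The receptive field on the zero-padded input at this output position is [0 / 2 / 9]. Elementwise product with the kernel and sum: 2·-2 + 9·2.
Output[0,1]: The receptive field on the zero-padded input at this output position is [0 / 9 / 11]. Elementwise product with the kernel and sum: 9·-2 + 11·2.

14 4 20
0 -4 6
12 -10 4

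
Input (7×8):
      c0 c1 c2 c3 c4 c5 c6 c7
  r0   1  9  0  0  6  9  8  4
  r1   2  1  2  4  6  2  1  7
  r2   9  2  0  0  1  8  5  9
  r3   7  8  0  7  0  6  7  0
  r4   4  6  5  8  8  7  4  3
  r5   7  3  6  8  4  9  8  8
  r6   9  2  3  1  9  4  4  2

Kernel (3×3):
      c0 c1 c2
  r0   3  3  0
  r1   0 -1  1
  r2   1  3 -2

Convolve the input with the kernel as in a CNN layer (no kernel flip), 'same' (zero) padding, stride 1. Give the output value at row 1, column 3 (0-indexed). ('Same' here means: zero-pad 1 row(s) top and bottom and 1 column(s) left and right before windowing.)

The receptive field on the zero-padded input at this output position is [0 0 6 / 2 4 6 / 0 0 1]. Elementwise product with the kernel and sum: 0·3 + 0·3 + 4·-1 + 6·1 + 0·1 + 0·3 + 1·-2.

0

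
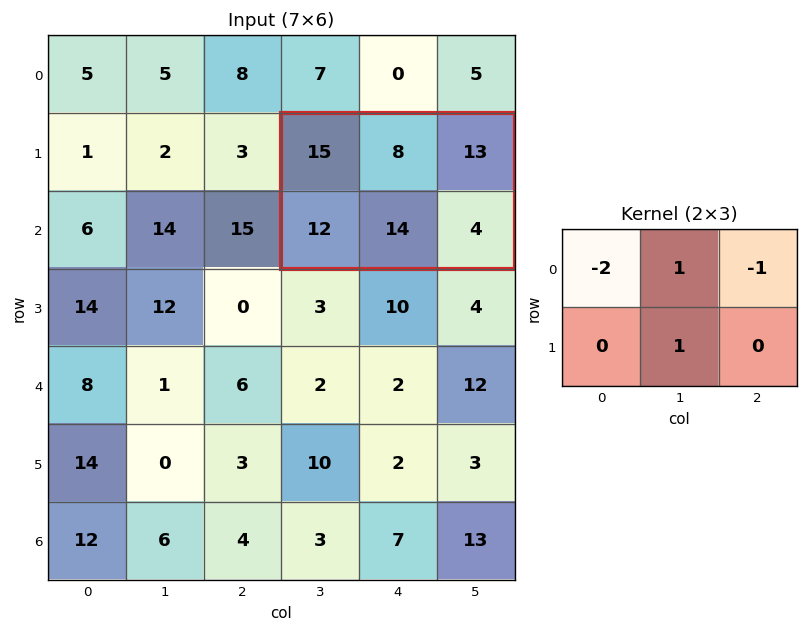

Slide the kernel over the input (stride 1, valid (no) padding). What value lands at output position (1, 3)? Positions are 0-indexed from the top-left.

-21

The receptive field on the input at this output position is [15 8 13 / 12 14 4]. Elementwise product with the kernel and sum: 15·-2 + 8·1 + 13·-1 + 14·1.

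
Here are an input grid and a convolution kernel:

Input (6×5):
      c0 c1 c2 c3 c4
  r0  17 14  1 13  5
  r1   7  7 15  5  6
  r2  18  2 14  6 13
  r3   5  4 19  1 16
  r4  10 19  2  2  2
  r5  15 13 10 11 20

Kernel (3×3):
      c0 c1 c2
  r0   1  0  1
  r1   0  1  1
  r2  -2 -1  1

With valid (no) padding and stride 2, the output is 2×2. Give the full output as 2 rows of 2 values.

Output[0,0]: The receptive field on the input at this output position is [17 14 1 / 7 7 15 / 18 2 14]. Elementwise product with the kernel and sum: 17·1 + 1·1 + 7·1 + 15·1 + 18·-2 + 2·-1 + 14·1.
Output[0,1]: The receptive field on the input at this output position is [1 13 5 / 15 5 6 / 14 6 13]. Elementwise product with the kernel and sum: 1·1 + 5·1 + 5·1 + 6·1 + 14·-2 + 6·-1 + 13·1.

16 -4
18 40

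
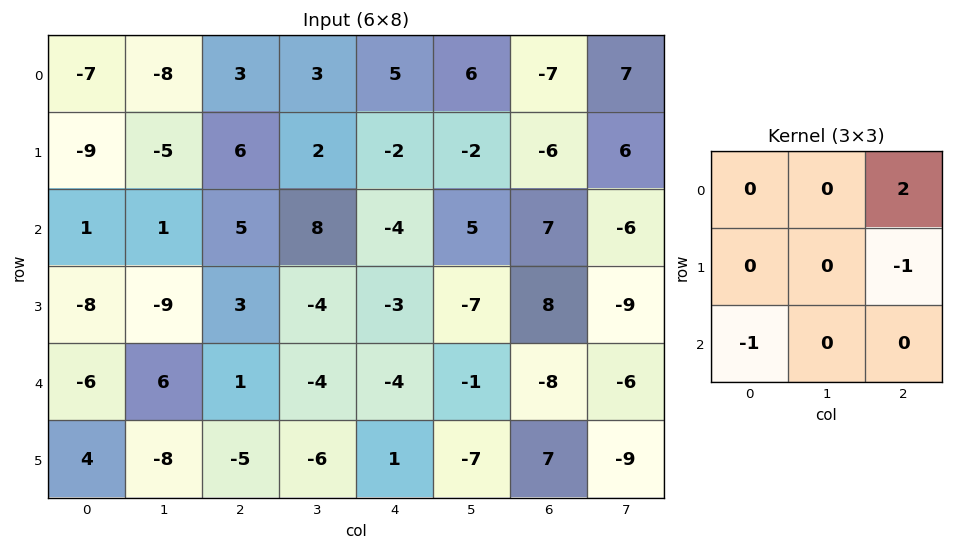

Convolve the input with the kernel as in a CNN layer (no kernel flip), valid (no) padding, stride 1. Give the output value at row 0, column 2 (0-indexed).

7

The receptive field on the input at this output position is [3 3 5 / 6 2 -2 / 5 8 -4]. Elementwise product with the kernel and sum: 5·2 + -2·-1 + 5·-1.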